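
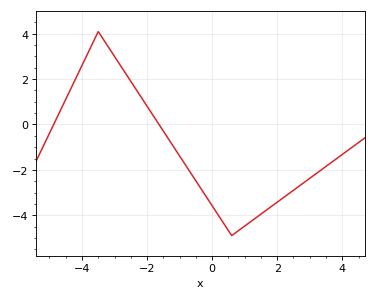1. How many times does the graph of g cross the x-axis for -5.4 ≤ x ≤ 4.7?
2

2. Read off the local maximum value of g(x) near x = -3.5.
4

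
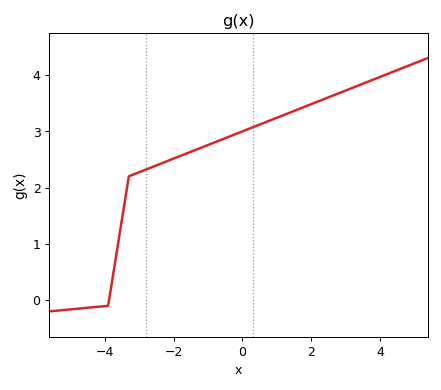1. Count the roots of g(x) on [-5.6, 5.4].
1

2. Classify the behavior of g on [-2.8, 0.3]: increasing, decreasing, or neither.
increasing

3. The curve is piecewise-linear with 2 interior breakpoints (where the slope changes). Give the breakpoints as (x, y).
(-3.9, -0.1); (-3.3, 2.2)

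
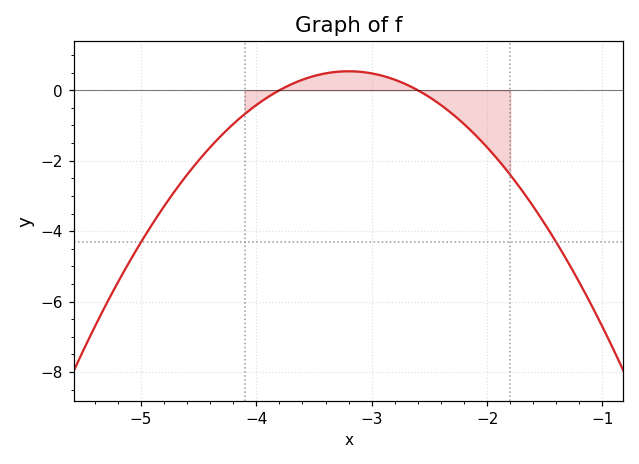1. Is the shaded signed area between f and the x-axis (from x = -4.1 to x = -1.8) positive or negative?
negative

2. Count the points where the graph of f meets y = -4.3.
2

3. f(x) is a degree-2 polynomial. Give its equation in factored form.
y = -1.5(x + 3.8)(x + 2.6)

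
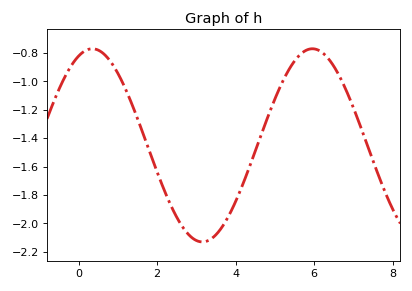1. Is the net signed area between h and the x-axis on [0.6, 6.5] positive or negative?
negative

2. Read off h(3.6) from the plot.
-2.04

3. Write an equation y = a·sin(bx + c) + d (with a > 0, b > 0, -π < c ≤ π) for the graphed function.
y = 0.68sin(1.1x + 1.2) - 1.45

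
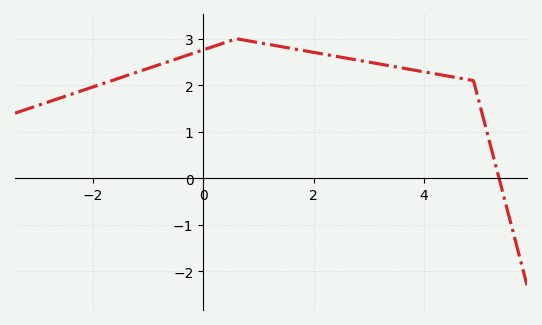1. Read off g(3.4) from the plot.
2.4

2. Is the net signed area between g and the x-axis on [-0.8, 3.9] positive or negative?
positive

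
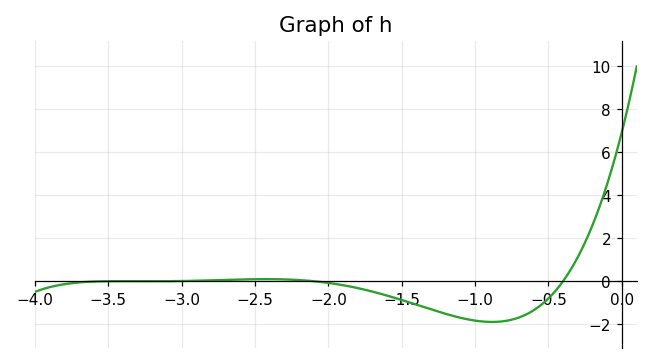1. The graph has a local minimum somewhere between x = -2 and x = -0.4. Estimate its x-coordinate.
-0.883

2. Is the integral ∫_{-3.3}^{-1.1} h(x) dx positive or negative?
negative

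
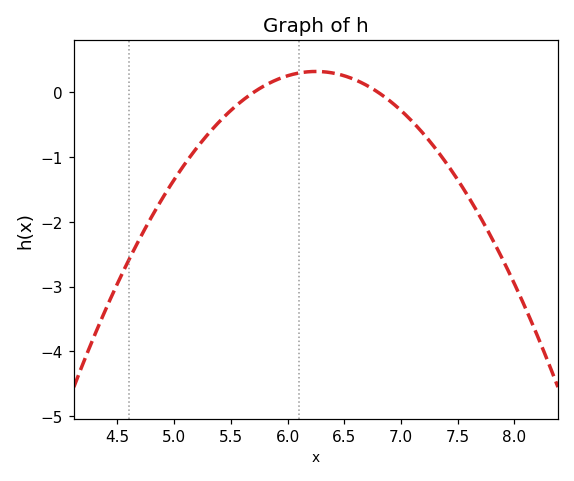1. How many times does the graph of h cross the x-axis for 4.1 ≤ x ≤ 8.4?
2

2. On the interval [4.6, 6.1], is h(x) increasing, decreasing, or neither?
increasing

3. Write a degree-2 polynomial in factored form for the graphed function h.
y = -1.07(x - 5.7)(x - 6.8)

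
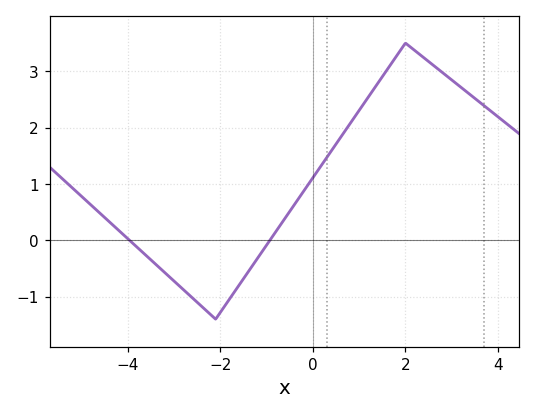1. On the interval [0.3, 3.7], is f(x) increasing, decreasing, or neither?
neither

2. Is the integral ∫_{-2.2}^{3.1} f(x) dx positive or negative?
positive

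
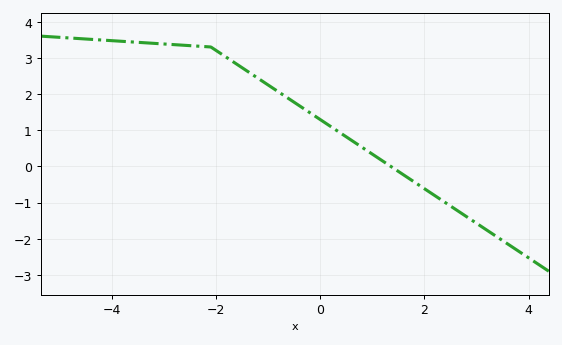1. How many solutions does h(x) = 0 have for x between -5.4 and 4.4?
1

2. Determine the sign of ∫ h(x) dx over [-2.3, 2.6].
positive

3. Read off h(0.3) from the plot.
1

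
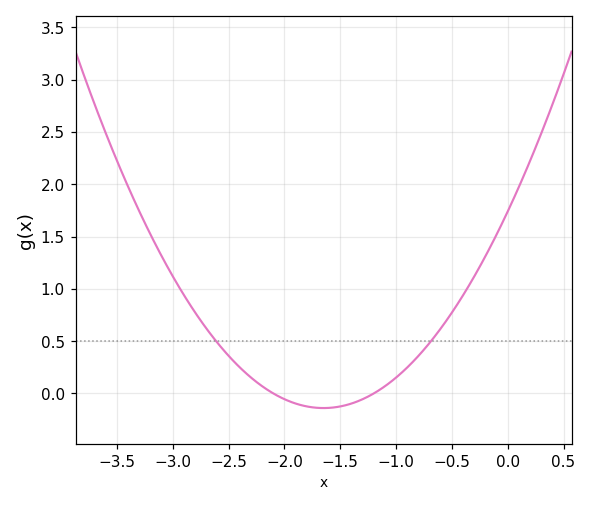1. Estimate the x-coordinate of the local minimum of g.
-1.65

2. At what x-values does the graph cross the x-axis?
-2.1, -1.2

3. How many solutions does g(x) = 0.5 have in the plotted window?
2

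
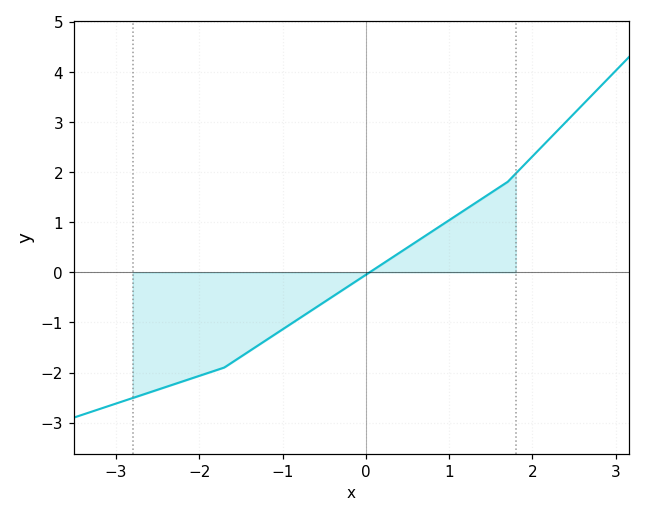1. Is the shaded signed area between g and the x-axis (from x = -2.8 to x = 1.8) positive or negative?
negative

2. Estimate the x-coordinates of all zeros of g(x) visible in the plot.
0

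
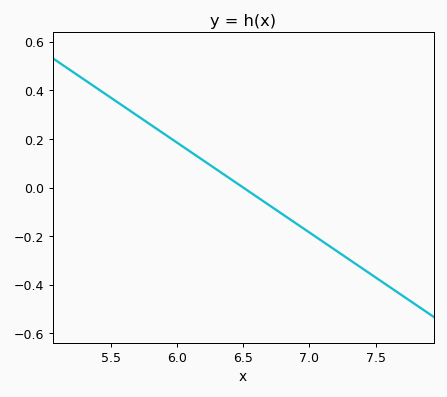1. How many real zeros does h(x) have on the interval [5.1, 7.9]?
1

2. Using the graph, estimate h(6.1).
0.14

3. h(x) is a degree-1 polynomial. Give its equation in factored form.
y = -0.37(x - 6.5)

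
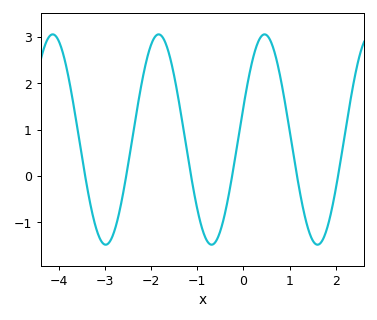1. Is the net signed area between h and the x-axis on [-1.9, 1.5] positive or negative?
positive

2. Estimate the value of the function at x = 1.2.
-0.2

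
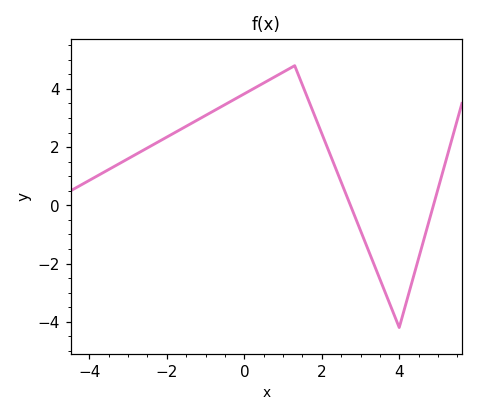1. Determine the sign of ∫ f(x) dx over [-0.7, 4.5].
positive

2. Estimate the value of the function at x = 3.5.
-2.53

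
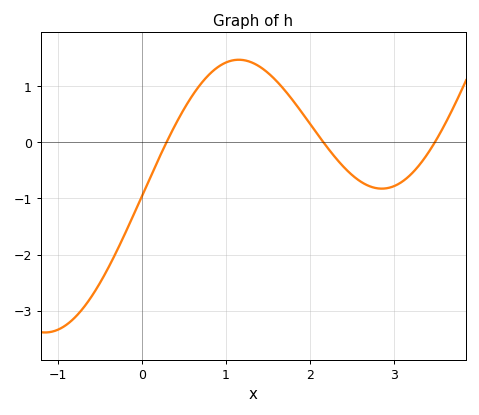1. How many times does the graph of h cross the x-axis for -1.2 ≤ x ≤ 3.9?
3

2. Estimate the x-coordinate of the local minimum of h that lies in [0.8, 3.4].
2.8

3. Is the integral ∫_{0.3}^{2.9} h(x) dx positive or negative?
positive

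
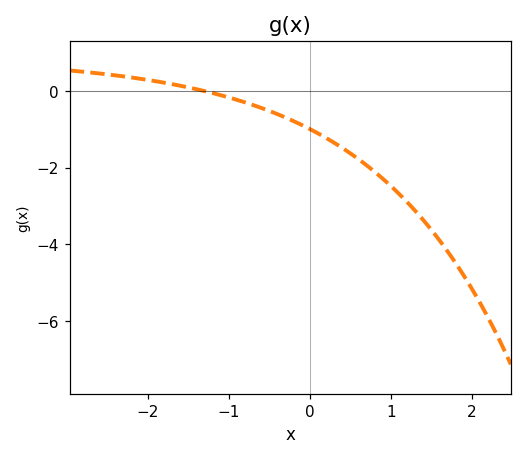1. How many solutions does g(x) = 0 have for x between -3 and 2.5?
1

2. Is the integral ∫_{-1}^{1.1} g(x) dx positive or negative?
negative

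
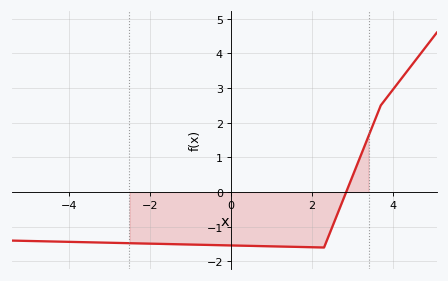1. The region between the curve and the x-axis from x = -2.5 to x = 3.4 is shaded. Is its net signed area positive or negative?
negative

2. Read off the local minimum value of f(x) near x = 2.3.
-1.6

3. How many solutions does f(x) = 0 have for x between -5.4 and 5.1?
1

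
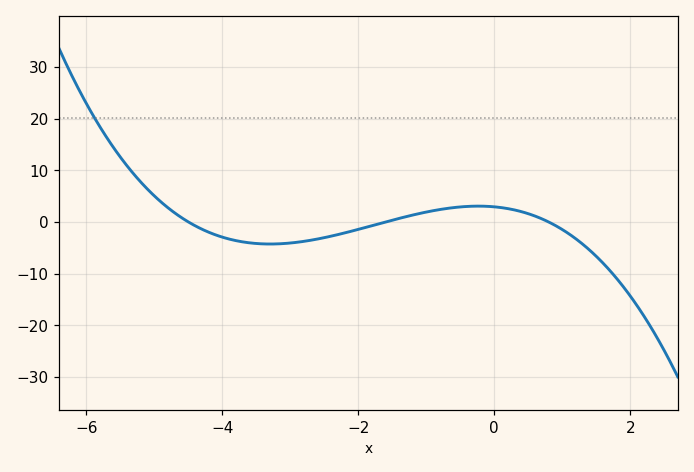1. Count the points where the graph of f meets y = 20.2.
1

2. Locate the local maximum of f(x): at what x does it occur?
-0.2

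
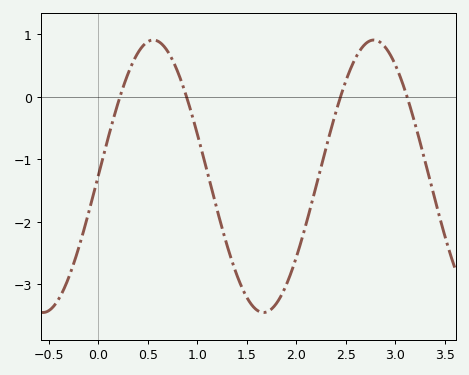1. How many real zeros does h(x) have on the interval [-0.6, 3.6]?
4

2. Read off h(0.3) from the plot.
0.363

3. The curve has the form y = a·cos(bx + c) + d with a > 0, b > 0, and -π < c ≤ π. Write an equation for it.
y = 2.18cos(2.82x - 1.57) - 1.27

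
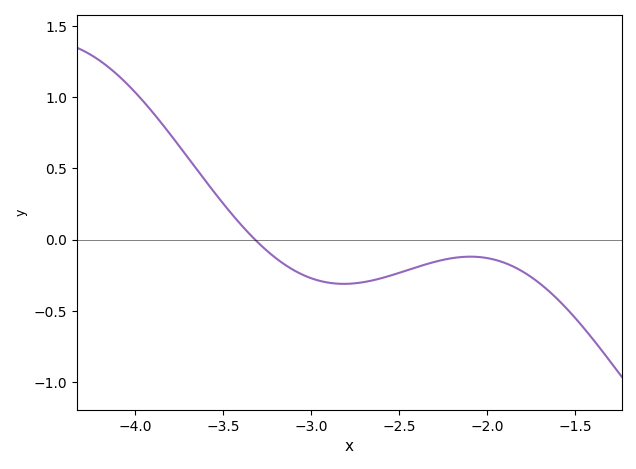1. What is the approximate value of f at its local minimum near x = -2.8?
-0.3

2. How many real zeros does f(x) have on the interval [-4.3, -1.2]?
1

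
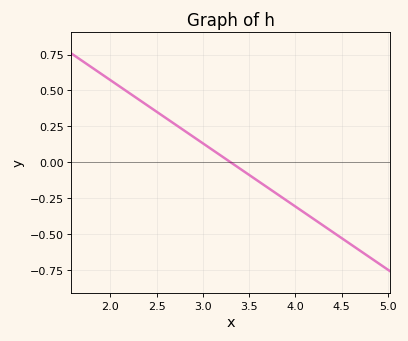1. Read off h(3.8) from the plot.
-0.22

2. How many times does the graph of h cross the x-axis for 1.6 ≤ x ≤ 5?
1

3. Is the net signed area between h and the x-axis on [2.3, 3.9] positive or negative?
positive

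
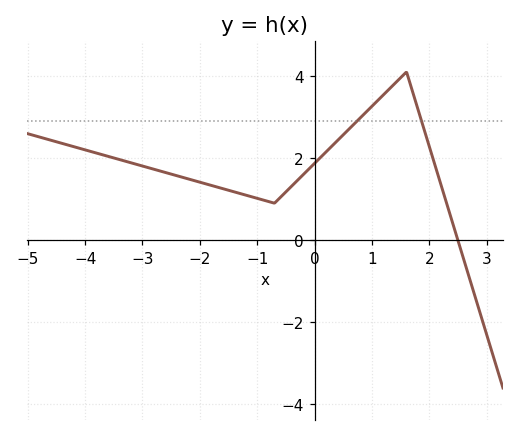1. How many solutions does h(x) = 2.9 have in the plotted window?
2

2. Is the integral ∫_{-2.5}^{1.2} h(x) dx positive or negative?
positive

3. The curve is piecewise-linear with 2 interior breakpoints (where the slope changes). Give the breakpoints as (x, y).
(-0.7, 0.9); (1.6, 4.1)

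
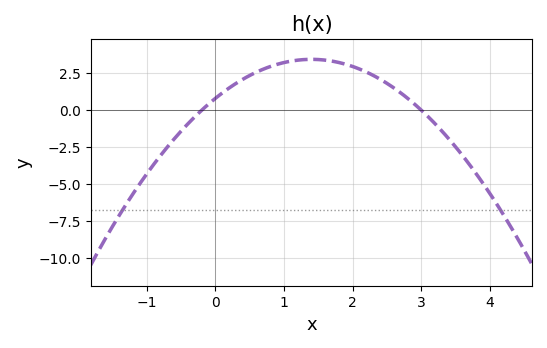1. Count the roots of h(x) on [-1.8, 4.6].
2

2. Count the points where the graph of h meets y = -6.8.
2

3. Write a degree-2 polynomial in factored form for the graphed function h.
y = -1.35(x + 0.2)(x - 3)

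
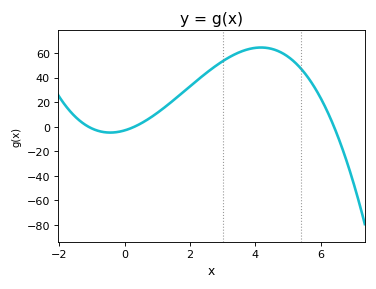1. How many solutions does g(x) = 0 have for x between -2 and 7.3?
3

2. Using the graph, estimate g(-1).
-2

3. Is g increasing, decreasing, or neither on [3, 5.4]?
neither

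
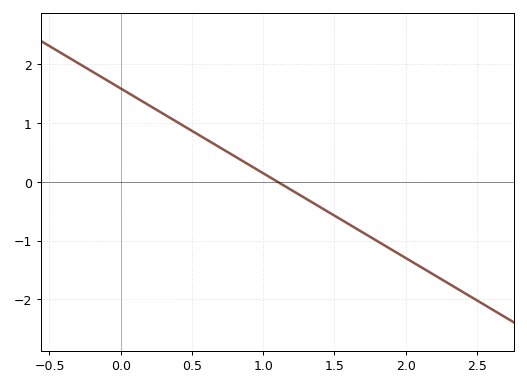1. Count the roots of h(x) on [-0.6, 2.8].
1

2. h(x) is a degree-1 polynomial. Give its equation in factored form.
y = -1.44(x - 1.1)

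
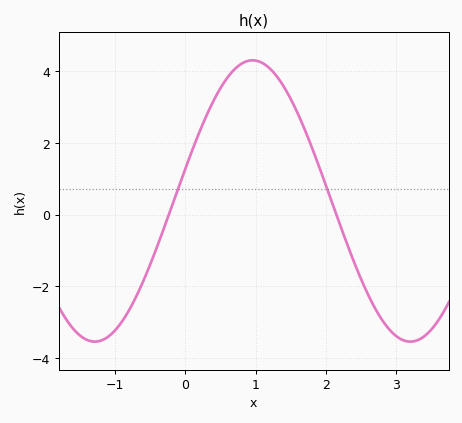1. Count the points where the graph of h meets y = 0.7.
2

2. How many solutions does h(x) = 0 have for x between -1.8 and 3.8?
2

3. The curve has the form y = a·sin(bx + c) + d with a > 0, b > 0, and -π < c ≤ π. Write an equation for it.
y = 3.92sin(1.4x + 0.23) + 0.38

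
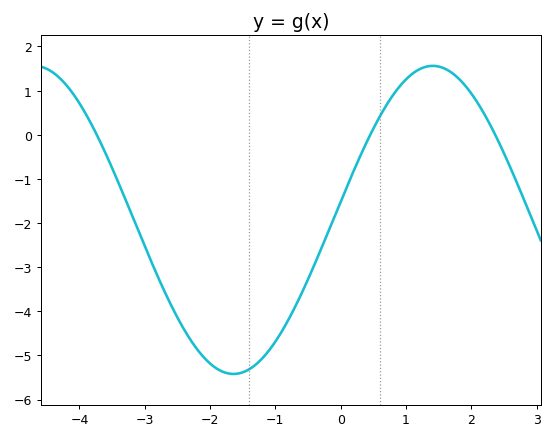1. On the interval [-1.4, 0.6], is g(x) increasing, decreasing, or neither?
increasing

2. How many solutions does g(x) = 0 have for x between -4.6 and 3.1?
3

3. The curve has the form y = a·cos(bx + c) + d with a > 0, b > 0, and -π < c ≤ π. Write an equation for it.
y = 3.49cos(1x - 1.5) - 1.93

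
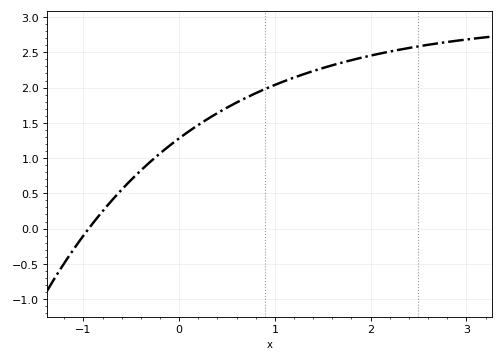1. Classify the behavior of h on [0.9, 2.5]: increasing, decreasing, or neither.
increasing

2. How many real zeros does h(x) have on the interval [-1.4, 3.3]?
1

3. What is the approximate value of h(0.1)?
1.4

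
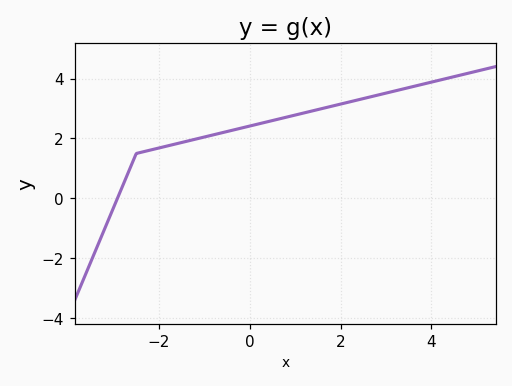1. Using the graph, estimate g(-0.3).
2.31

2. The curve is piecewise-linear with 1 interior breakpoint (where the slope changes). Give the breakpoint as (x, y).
(-2.5, 1.5)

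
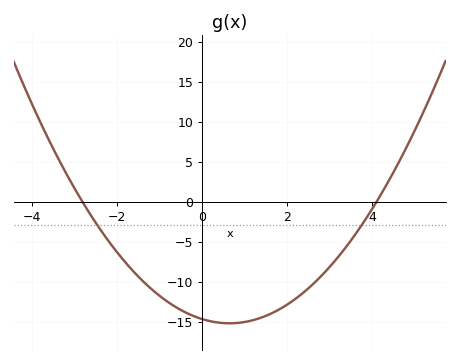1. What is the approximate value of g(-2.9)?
0.889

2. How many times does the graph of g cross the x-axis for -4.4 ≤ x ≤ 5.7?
2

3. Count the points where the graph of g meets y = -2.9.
2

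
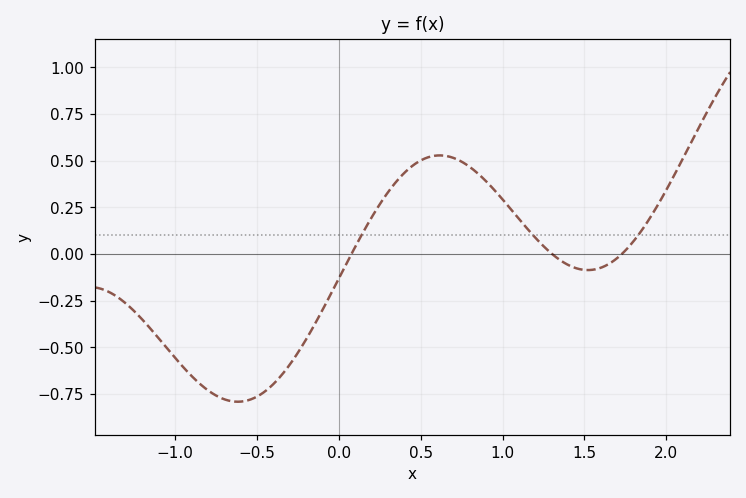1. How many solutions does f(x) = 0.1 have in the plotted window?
3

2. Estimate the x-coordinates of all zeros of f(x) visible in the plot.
0.1, 1.3, 1.7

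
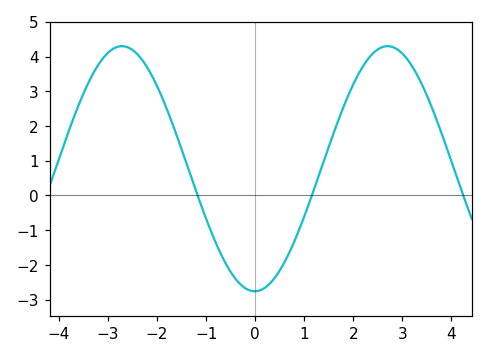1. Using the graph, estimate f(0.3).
-2.5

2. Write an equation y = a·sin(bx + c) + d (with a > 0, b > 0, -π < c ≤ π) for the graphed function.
y = 3.53sin(1.2x - 1.6) + 0.77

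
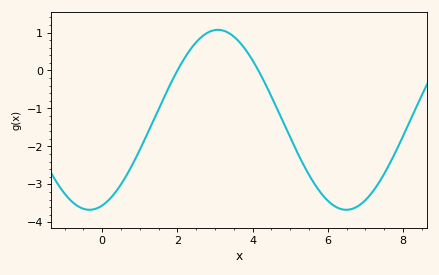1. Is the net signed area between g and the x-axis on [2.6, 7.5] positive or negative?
negative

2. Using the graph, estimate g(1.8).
-0.4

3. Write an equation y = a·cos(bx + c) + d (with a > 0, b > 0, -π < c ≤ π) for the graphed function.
y = 2.37cos(0.92x - 2.8) - 1.3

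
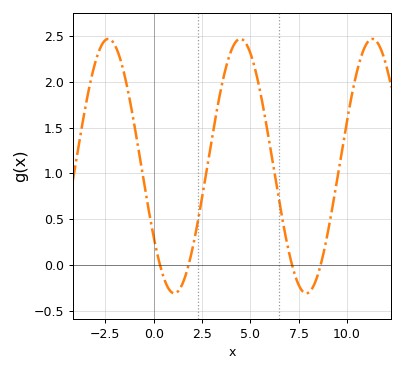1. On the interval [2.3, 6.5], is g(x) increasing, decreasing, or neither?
neither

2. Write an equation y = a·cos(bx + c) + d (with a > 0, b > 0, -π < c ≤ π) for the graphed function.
y = 1.39cos(0.92x + 2.16) + 1.08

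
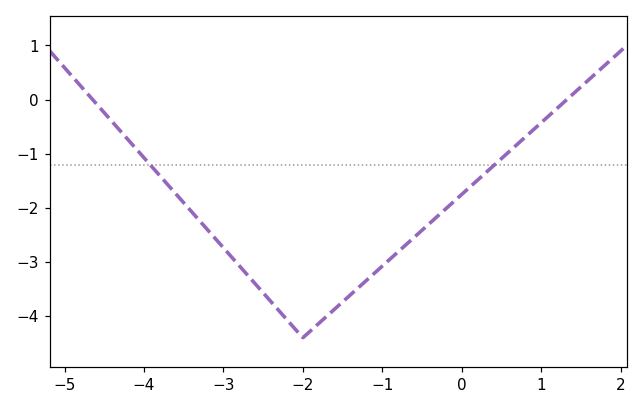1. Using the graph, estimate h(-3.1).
-2.6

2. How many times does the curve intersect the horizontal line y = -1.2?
2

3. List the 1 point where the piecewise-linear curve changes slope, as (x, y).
(-2, -4.4)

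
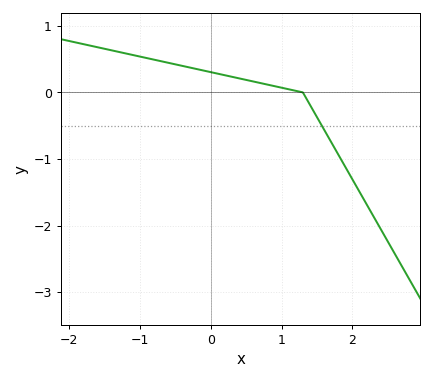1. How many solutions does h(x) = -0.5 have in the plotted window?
1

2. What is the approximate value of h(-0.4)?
0.397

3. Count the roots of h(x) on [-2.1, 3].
1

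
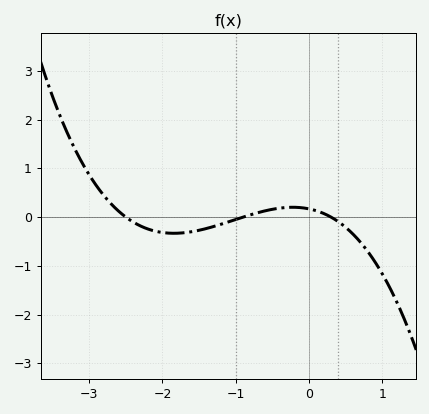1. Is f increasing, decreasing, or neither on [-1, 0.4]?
neither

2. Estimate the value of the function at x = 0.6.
-0.349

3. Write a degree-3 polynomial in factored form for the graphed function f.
y = -0.25(x + 2.5)(x + 0.9)(x - 0.3)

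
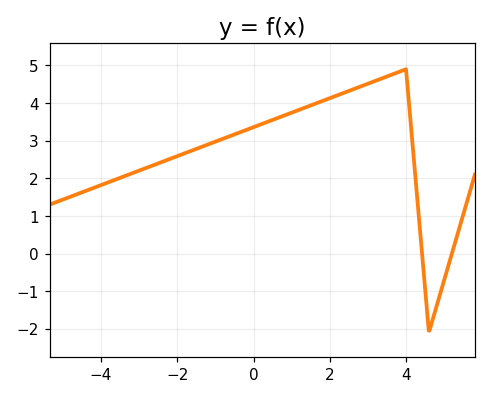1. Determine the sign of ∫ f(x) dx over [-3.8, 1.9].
positive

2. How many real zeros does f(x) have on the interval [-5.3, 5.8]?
2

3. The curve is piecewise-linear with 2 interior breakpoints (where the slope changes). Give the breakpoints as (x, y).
(4, 4.9); (4.6, -2.1)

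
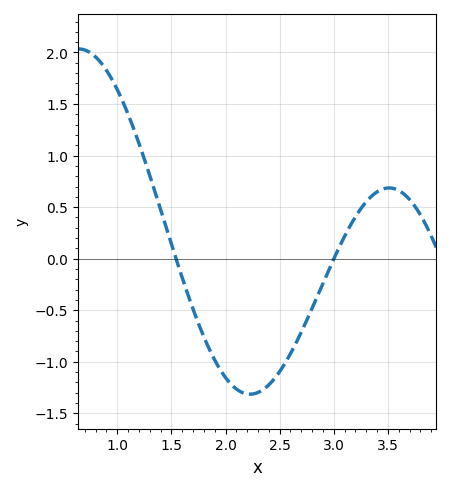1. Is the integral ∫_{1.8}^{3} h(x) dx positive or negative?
negative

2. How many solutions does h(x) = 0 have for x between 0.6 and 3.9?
2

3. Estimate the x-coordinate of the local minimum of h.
2.23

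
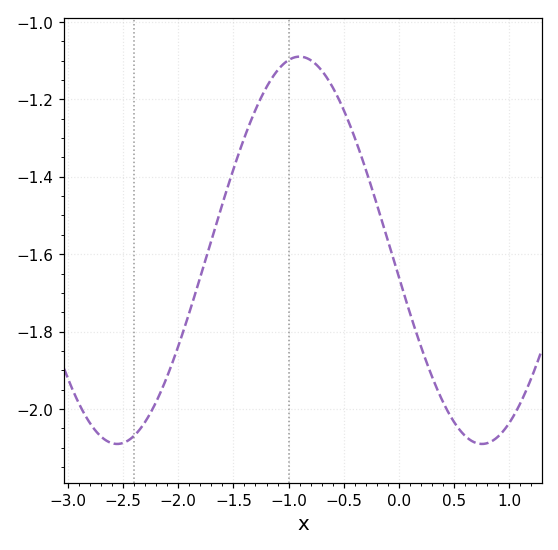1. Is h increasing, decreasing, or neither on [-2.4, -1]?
increasing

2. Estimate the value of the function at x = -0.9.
-1.09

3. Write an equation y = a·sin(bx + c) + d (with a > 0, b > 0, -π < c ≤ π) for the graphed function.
y = 0.5sin(1.9x - 3) - 1.59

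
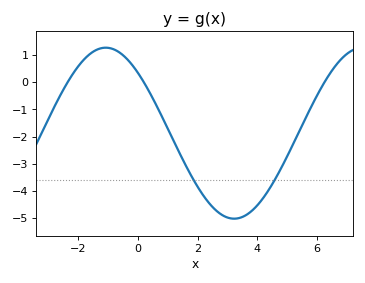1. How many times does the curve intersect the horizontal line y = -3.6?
2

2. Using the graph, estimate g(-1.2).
1.26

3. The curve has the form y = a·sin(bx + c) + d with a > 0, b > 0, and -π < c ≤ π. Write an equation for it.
y = 3.14sin(0.73x + 2.36) - 1.87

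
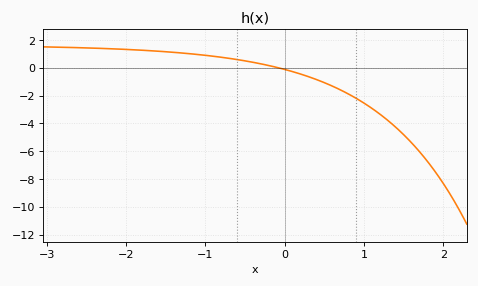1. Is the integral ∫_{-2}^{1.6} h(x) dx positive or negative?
negative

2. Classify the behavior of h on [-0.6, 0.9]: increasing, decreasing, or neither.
decreasing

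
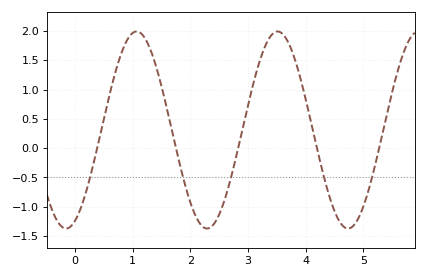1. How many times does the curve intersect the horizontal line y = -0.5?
5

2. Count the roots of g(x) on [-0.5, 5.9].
5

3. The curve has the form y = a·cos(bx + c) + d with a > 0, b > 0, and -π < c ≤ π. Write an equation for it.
y = 1.68cos(2.57x - 2.74) + 0.31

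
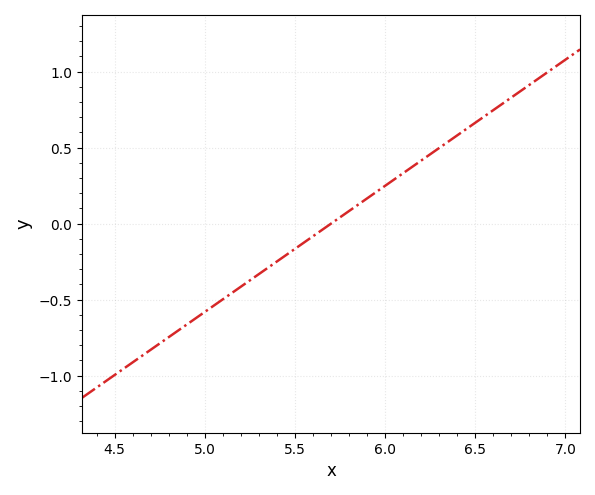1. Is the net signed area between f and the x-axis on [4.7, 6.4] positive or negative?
negative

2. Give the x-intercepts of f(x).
5.7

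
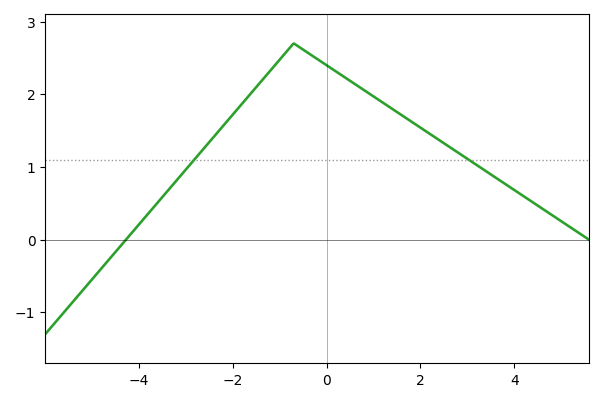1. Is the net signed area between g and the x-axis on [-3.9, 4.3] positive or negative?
positive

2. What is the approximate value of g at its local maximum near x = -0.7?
2.7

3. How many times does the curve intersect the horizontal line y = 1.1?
2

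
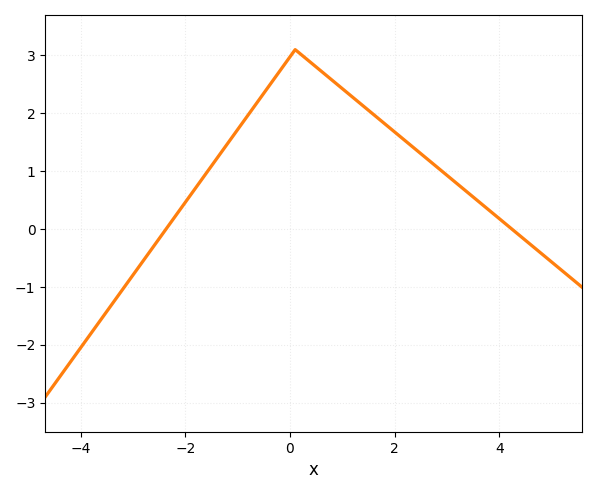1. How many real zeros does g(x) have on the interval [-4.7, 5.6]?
2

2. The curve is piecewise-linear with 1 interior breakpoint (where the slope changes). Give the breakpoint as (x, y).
(0.1, 3.1)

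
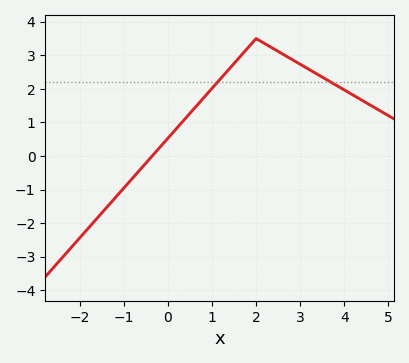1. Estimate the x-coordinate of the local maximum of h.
2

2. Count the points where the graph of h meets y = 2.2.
2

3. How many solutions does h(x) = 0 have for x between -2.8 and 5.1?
1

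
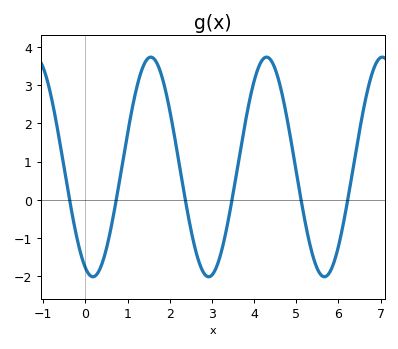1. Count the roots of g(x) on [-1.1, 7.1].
6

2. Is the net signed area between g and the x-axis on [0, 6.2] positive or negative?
positive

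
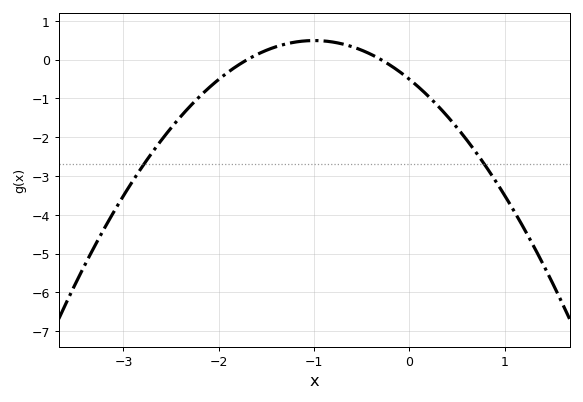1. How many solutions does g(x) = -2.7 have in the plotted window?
2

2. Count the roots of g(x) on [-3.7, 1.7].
2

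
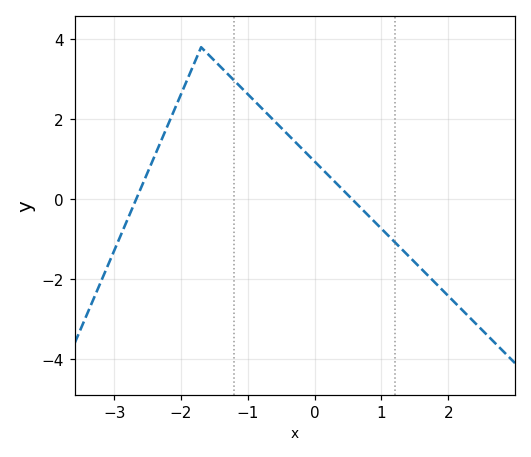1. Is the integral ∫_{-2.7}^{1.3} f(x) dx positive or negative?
positive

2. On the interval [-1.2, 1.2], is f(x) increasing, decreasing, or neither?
decreasing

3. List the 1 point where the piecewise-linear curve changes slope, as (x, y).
(-1.7, 3.8)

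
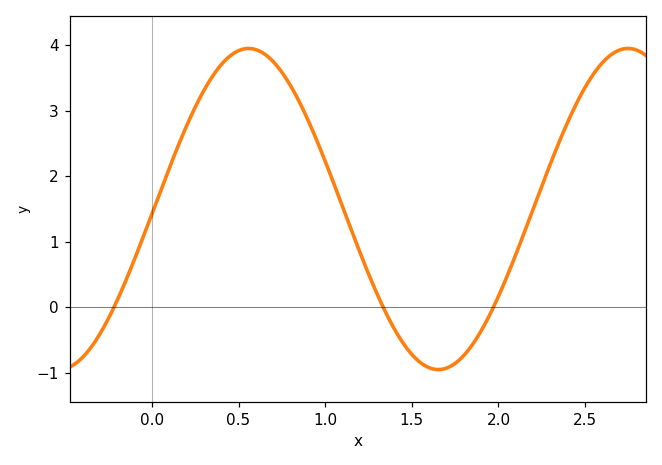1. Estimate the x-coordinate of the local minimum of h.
1.65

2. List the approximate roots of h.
-0.219, 1.33, 1.97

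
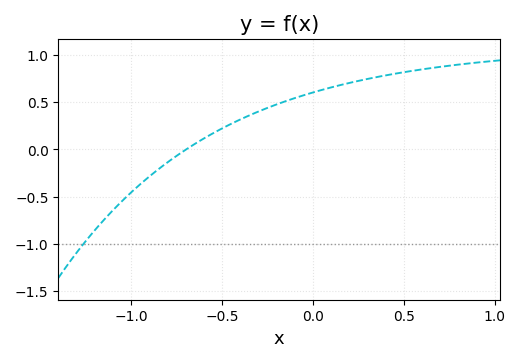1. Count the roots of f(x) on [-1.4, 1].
1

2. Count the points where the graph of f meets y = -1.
1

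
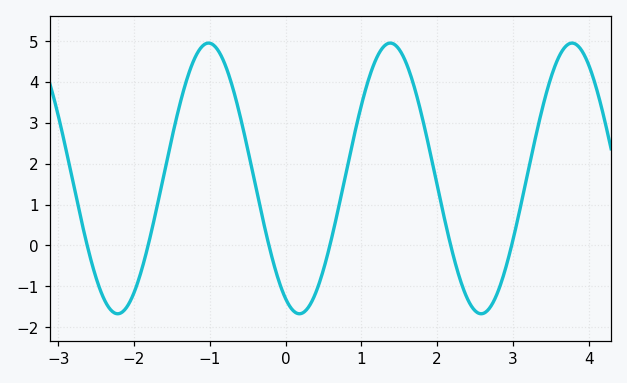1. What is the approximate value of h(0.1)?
-1.59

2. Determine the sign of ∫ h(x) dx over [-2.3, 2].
positive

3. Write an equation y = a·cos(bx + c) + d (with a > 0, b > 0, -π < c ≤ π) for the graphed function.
y = 3.31cos(2.62x + 2.66) + 1.64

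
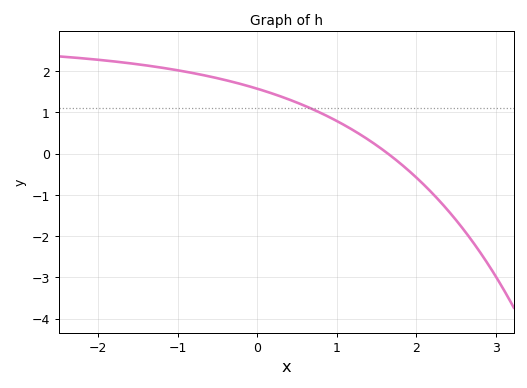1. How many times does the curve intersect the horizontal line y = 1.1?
1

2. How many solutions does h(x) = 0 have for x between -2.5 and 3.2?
1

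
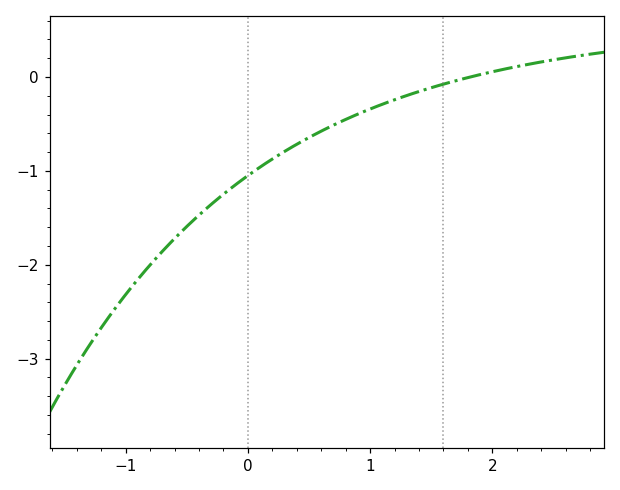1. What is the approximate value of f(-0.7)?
-1.9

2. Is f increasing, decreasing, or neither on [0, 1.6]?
increasing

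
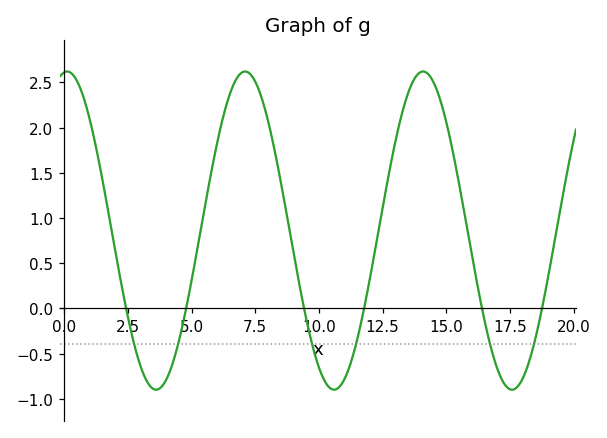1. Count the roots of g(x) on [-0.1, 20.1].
6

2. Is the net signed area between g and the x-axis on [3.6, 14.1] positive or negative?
positive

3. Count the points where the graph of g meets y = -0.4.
6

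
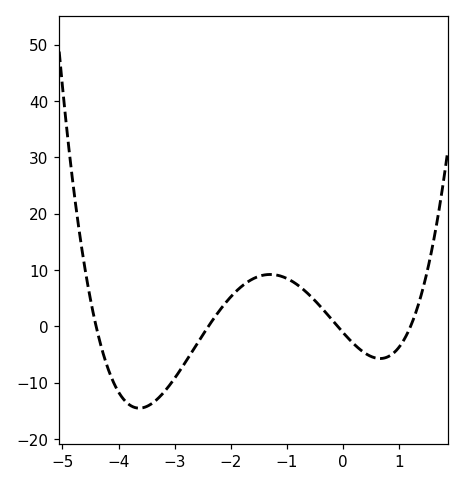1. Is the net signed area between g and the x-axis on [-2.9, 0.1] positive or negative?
positive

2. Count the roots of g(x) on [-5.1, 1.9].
4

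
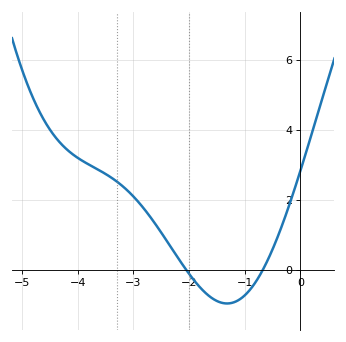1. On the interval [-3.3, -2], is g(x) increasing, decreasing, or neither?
decreasing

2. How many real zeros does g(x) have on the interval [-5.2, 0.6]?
2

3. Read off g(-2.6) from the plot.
1.2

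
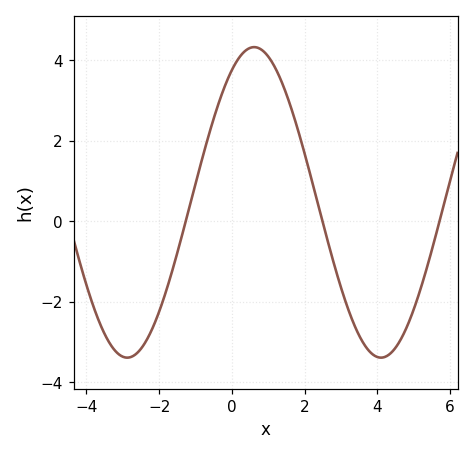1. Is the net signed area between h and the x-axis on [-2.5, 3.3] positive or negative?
positive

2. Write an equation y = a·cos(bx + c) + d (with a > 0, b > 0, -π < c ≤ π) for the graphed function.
y = 3.86cos(0.9x - 0.55) + 0.47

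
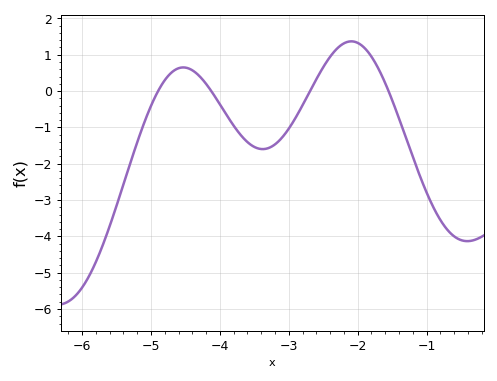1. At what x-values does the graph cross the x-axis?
-4.9, -4.12, -2.69, -1.55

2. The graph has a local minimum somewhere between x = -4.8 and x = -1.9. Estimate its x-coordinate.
-3.38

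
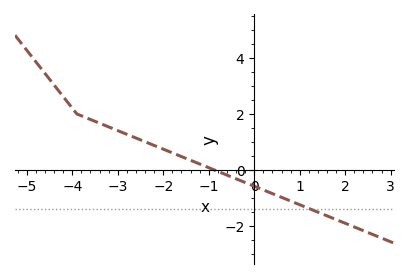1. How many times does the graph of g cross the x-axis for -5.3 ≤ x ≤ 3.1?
1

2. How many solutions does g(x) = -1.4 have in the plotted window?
1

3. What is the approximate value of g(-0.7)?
-0.1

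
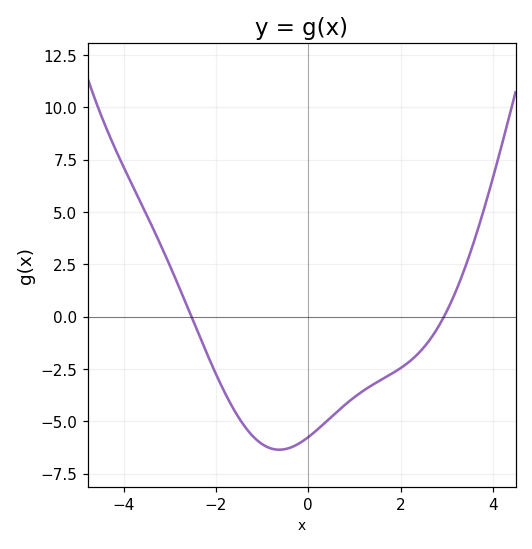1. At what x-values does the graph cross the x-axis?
-2.6, 3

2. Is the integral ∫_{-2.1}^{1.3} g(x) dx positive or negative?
negative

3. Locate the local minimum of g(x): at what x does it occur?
-0.6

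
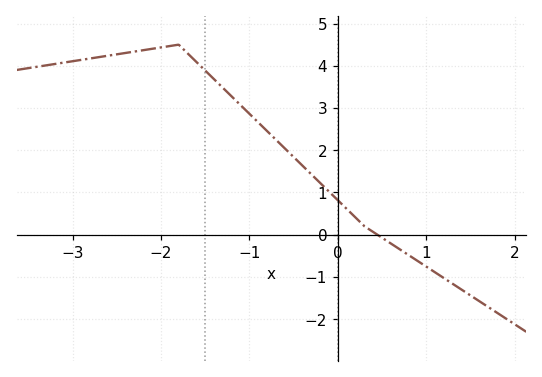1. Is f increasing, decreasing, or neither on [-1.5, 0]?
decreasing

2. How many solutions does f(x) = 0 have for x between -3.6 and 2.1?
1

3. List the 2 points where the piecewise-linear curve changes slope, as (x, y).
(-1.8, 4.5); (0.3, 0.2)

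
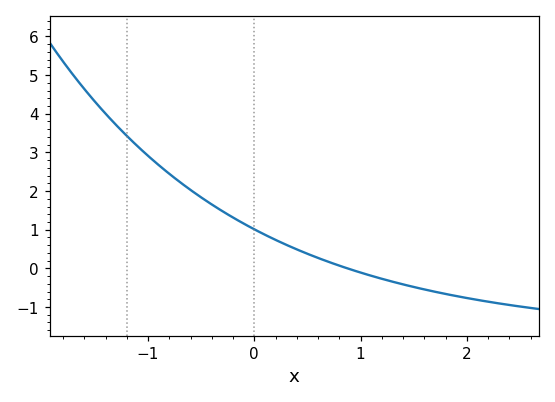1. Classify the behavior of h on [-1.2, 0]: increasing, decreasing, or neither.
decreasing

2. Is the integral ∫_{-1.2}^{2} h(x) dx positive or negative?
positive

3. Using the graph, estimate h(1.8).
-0.7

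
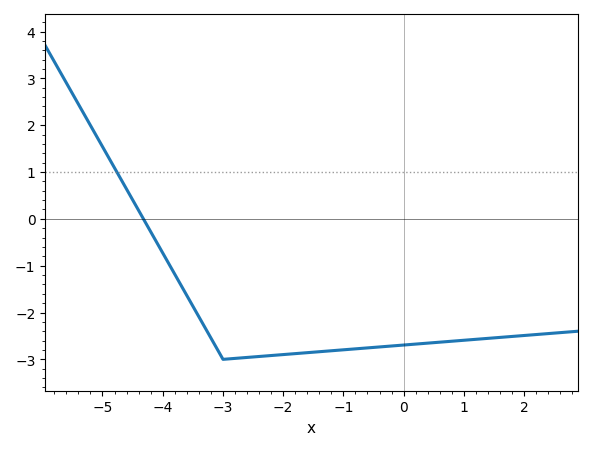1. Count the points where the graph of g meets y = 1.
1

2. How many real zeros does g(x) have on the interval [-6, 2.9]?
1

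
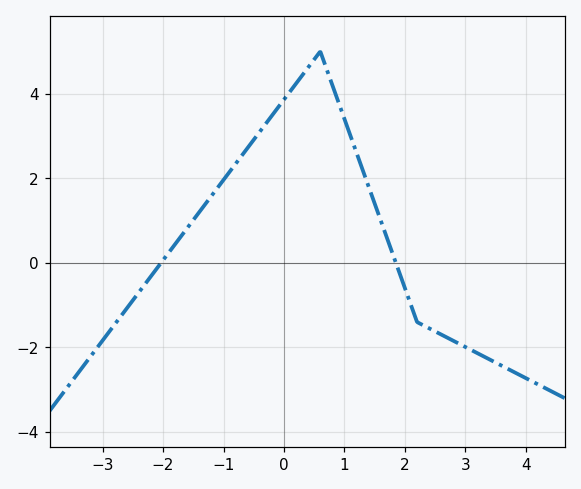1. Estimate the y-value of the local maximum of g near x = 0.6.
5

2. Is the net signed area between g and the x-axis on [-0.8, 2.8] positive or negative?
positive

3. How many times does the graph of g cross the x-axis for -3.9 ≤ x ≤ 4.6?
2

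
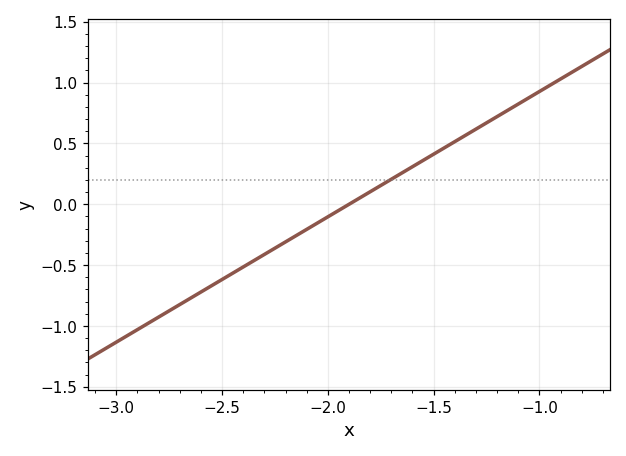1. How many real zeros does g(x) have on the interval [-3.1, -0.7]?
1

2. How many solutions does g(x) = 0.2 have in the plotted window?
1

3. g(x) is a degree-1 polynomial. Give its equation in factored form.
y = 1.03(x + 1.9)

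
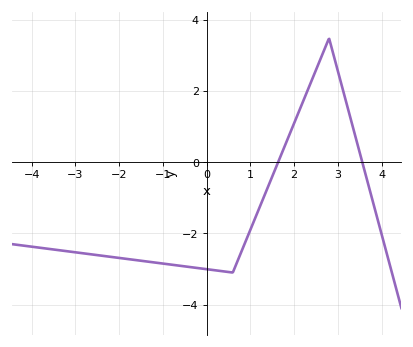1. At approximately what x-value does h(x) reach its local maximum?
2.8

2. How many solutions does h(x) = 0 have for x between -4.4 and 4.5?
2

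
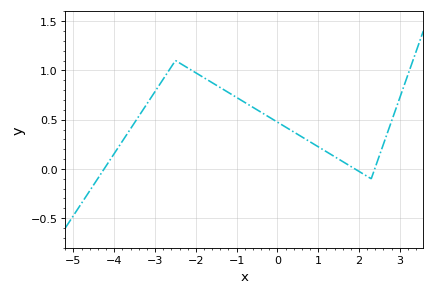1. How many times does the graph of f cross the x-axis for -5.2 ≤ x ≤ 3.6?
3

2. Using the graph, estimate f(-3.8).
0.282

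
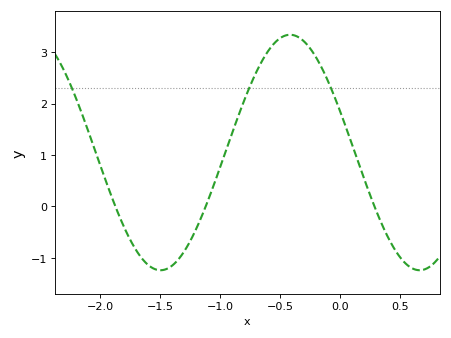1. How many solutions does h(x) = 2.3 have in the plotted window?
3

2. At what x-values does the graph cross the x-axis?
-1.88, -1.12, 0.284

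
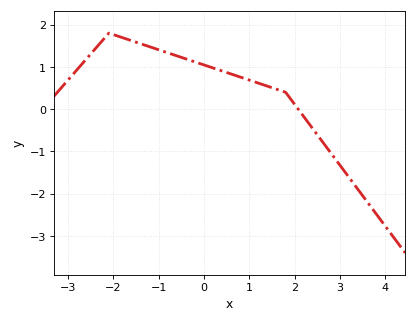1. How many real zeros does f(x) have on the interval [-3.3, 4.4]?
1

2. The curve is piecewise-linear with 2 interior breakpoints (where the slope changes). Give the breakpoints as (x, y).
(-2.1, 1.8); (1.8, 0.4)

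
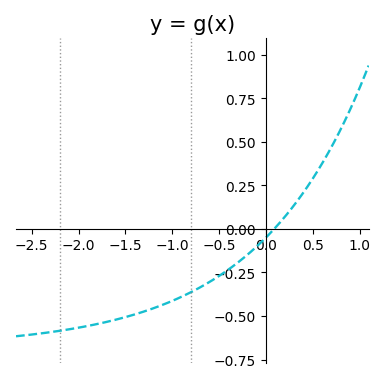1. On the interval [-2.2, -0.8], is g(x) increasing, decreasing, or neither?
increasing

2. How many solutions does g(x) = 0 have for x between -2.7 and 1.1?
1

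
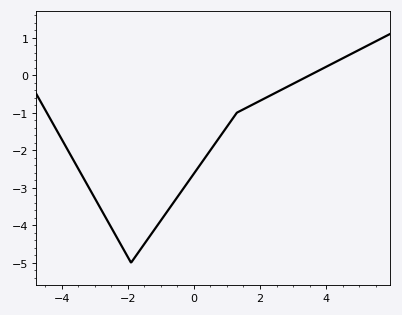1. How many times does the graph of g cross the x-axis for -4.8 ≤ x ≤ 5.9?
1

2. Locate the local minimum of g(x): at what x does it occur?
-1.9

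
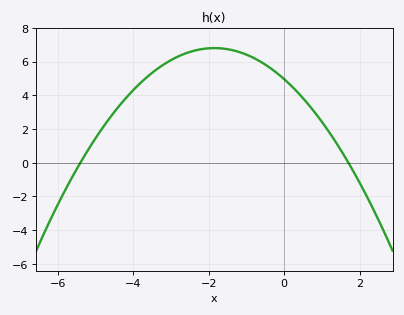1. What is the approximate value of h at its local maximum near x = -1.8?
6.8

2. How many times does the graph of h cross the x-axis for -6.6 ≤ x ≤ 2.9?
2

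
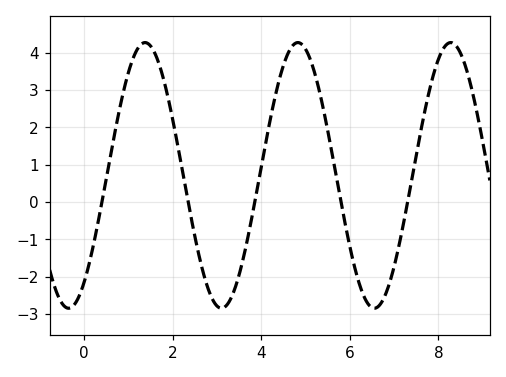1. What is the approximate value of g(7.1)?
-1.23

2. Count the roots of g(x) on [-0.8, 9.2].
5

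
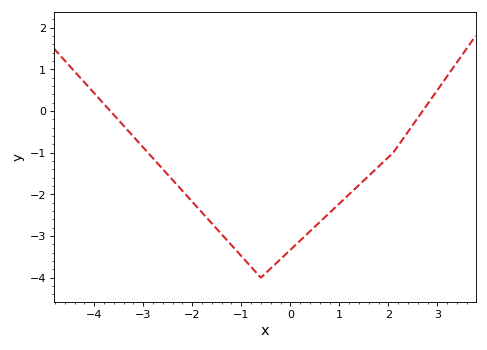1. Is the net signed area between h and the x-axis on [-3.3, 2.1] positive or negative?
negative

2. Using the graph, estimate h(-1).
-3.5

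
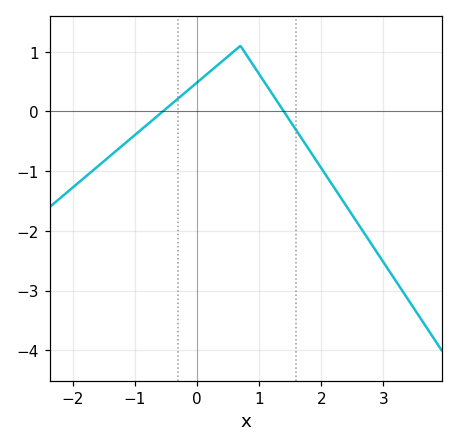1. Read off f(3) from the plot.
-2.5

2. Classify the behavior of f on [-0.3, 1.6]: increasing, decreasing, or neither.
neither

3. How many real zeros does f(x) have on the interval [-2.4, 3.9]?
2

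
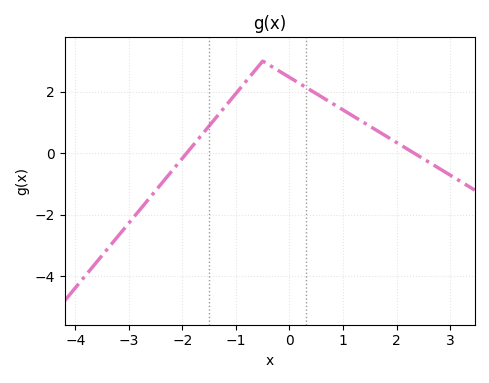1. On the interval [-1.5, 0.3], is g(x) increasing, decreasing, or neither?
neither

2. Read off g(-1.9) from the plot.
0.05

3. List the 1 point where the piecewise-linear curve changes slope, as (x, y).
(-0.5, 3)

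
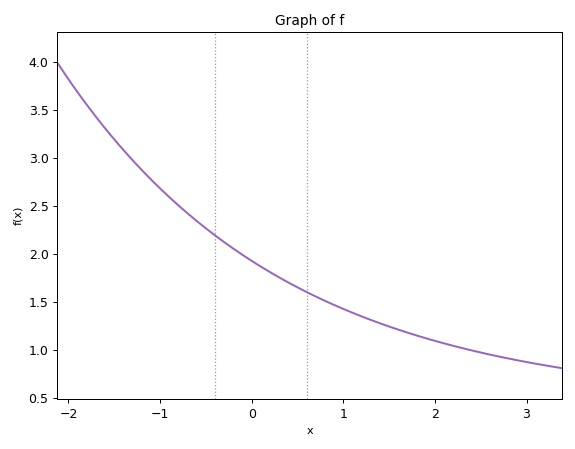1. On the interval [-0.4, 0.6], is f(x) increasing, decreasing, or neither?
decreasing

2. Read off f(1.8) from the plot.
1.15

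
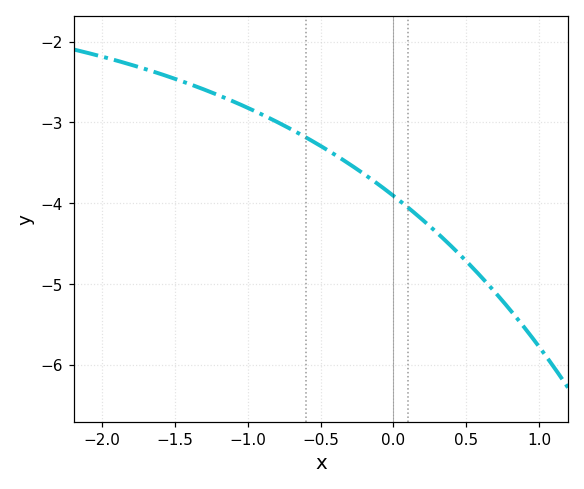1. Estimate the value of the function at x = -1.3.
-2.59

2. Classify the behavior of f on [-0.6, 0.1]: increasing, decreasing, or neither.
decreasing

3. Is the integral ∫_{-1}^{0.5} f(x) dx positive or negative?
negative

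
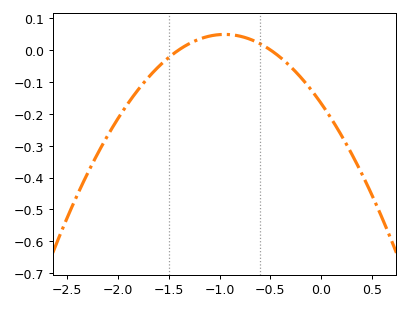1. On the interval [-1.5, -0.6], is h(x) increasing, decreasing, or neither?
neither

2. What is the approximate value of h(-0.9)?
0.05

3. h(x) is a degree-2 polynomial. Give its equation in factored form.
y = -0.24(x + 1.4)(x + 0.5)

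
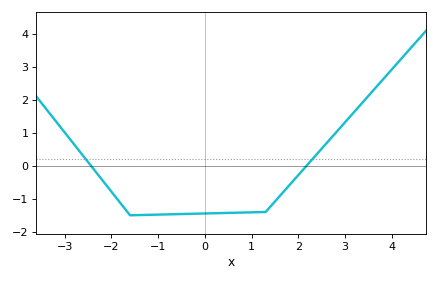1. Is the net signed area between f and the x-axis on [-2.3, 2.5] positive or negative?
negative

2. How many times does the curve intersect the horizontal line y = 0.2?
2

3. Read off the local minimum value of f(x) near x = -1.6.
-1.5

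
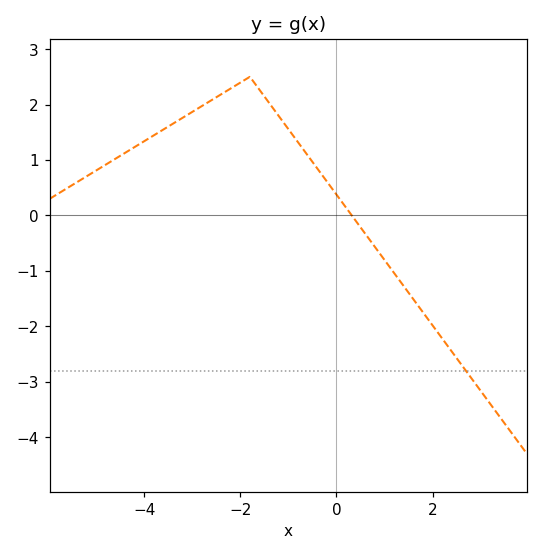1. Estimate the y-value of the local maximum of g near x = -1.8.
2.5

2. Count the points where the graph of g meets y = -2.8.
1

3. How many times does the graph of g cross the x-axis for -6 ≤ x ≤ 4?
1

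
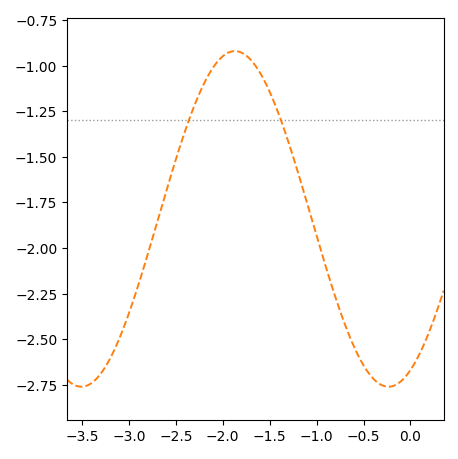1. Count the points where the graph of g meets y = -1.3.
2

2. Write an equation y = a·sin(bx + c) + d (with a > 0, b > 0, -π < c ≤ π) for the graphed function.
y = 0.92sin(1.9x - 1.1) - 1.84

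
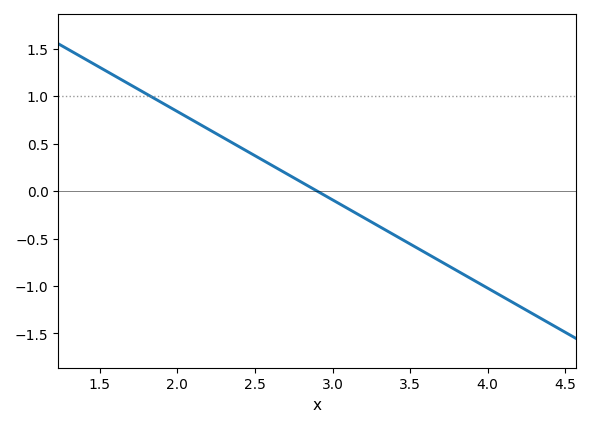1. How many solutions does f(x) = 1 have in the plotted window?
1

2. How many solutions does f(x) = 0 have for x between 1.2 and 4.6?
1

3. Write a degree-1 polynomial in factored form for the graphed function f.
y = -0.93(x - 2.9)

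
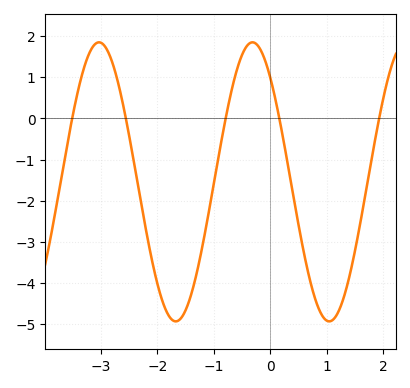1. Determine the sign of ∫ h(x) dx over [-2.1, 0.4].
negative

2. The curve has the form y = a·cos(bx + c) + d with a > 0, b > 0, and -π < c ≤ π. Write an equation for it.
y = 3.39cos(2.3x + 0.73) - 1.54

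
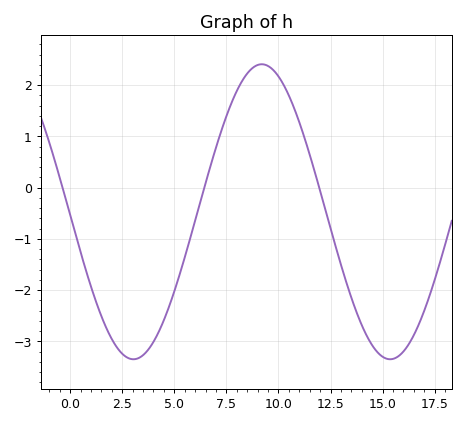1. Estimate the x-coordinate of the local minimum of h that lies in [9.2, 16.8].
15.5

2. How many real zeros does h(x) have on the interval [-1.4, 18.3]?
3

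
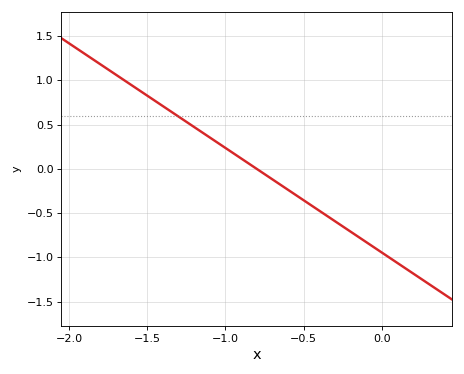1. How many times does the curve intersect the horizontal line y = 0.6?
1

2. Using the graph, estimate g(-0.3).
-0.6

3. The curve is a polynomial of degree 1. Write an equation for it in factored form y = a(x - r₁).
y = -1.18(x + 0.8)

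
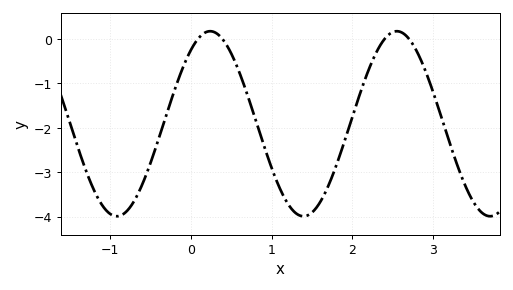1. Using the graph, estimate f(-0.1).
-0.7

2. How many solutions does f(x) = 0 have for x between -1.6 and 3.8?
4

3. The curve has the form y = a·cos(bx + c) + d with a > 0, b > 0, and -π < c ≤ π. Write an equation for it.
y = 2.08cos(2.7x - 0.65) - 1.91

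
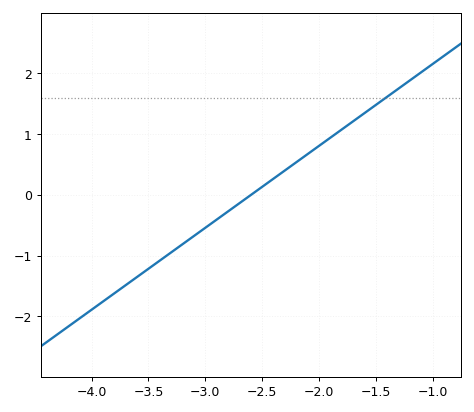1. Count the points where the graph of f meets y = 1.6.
1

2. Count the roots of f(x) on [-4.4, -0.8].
1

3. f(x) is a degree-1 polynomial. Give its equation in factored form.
y = 1.35(x + 2.6)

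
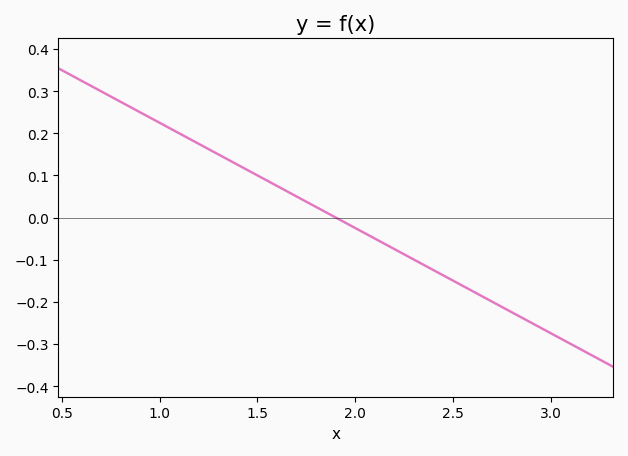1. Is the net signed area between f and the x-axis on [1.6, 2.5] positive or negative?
negative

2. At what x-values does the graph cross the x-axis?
1.9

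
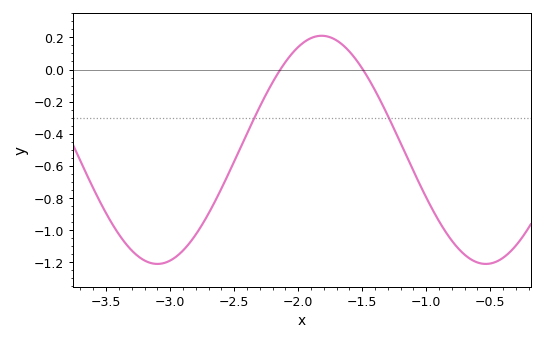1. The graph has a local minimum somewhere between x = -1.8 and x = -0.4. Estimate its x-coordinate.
-0.534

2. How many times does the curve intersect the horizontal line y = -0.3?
2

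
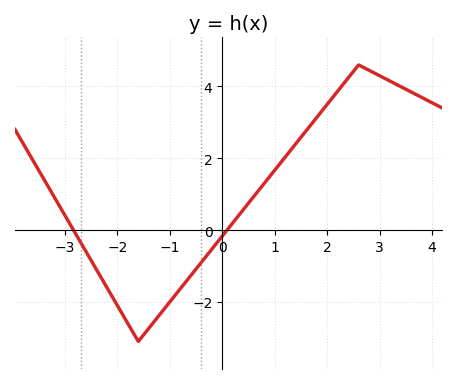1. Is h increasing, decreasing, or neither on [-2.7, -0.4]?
neither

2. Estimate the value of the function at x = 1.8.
3.2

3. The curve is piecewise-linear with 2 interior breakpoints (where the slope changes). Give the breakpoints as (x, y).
(-1.6, -3.1); (2.6, 4.6)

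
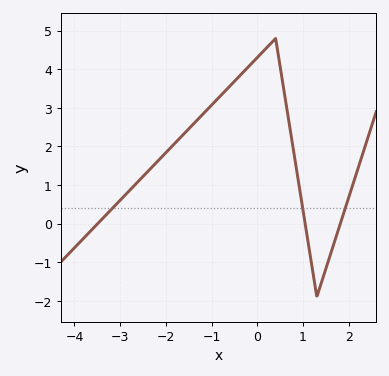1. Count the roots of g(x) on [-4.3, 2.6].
3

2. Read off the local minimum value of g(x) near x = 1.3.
-1.9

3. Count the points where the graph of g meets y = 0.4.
3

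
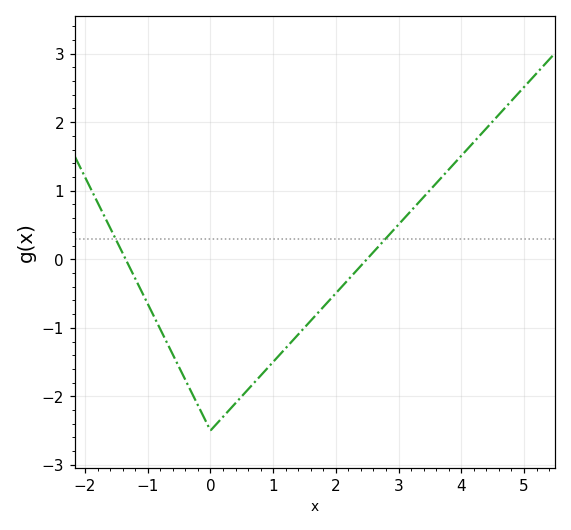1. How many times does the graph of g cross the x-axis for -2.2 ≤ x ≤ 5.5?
2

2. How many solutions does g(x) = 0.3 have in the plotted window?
2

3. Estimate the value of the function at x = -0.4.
-1.8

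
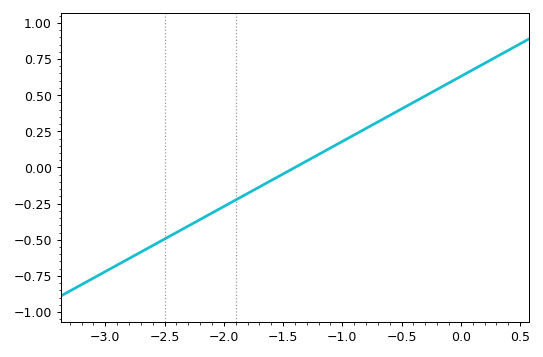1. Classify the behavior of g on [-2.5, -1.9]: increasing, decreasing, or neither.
increasing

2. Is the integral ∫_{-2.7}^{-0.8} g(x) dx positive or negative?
negative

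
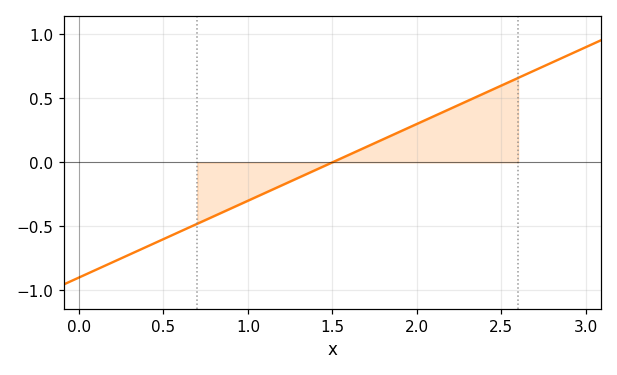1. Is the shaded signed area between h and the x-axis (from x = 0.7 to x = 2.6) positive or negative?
positive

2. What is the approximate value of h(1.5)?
0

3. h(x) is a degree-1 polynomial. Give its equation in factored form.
y = 0.6(x - 1.5)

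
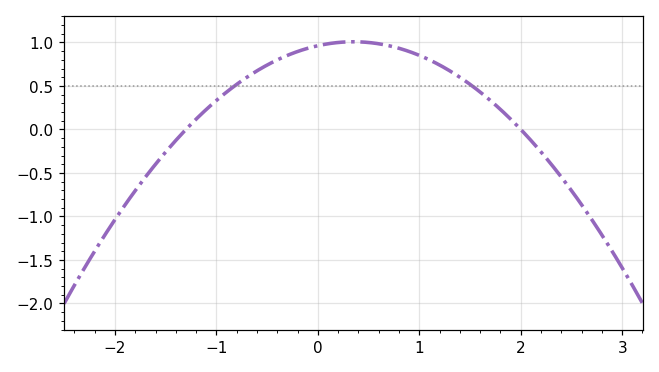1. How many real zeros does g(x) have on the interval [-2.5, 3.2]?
2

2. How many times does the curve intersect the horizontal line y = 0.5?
2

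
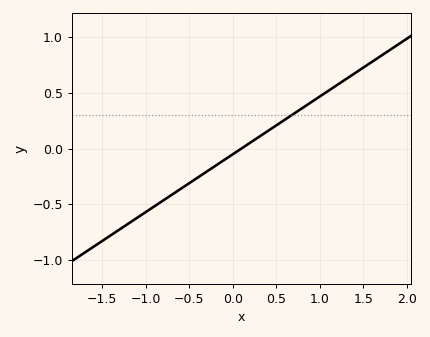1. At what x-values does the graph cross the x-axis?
0.1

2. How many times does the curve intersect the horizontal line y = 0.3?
1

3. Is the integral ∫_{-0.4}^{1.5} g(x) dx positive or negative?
positive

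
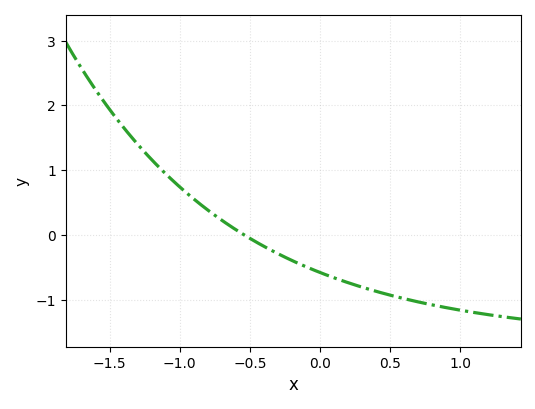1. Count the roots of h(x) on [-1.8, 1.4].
1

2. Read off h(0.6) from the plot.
-1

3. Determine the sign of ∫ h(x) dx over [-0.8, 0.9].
negative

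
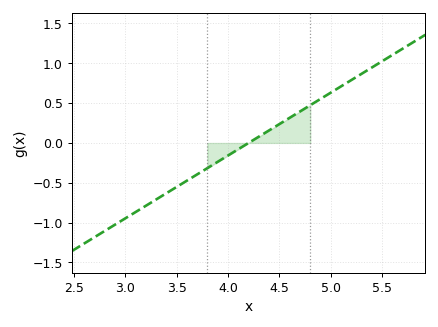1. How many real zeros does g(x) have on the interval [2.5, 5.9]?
1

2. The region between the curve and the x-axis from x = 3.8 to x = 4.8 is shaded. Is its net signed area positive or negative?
positive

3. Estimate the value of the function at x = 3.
-0.948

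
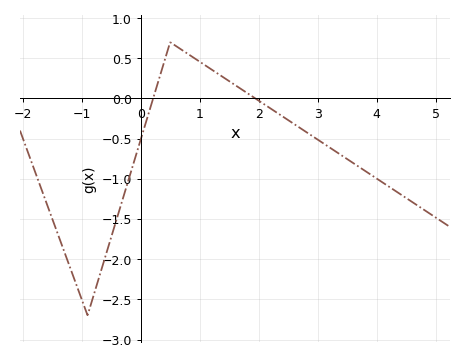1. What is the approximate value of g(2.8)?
-0.415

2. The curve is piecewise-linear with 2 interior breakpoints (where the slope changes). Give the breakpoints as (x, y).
(-0.9, -2.7); (0.5, 0.7)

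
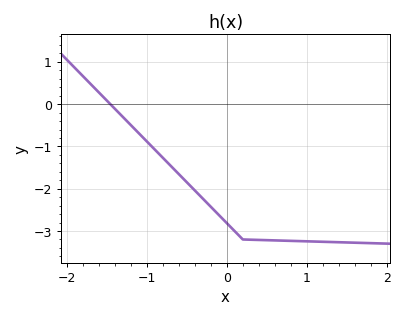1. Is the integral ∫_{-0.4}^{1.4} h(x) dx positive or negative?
negative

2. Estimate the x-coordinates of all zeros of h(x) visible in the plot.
-1.5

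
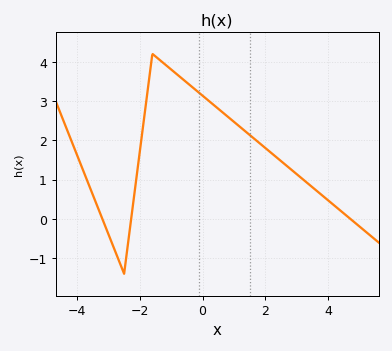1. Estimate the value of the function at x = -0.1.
3.2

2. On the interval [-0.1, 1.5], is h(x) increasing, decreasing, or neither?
decreasing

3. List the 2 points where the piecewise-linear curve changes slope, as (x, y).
(-2.5, -1.4); (-1.6, 4.2)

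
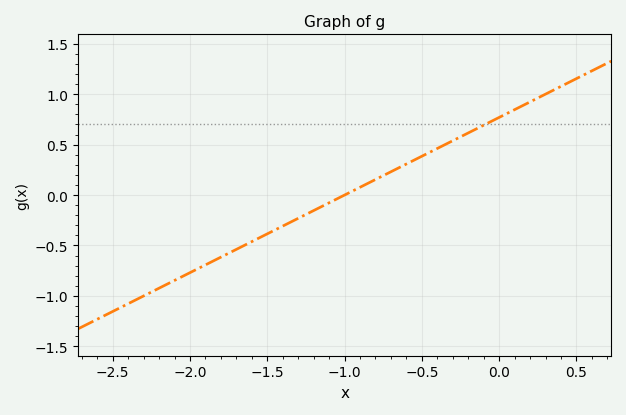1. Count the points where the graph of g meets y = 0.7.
1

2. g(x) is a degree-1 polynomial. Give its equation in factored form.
y = 0.77(x + 1)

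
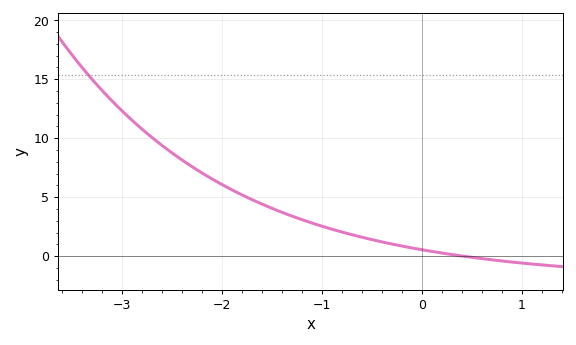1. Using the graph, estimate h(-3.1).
13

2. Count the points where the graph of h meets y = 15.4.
1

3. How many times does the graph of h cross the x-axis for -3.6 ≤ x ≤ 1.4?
1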